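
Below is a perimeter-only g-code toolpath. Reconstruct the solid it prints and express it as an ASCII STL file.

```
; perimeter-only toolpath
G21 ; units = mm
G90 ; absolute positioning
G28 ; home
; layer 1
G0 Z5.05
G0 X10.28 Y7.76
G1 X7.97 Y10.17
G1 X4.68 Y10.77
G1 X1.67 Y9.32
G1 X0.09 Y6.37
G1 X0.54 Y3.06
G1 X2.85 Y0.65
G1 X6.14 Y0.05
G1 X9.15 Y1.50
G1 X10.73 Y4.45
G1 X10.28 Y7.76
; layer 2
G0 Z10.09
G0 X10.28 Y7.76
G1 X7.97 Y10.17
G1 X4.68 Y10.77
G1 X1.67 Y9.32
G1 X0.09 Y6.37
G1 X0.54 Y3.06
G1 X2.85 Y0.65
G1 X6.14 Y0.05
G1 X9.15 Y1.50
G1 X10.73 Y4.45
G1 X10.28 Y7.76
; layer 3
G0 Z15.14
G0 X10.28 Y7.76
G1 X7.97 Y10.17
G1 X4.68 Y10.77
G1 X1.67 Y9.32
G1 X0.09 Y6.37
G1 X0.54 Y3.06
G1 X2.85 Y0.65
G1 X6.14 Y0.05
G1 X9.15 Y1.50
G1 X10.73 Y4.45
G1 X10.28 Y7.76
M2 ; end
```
solid part
  facet normal 0.0000 0.0000 -1.0000
    outer loop
      vertex 4.68 10.77 0.00
      vertex 7.97 10.17 0.00
      vertex 10.28 7.76 0.00
    endloop
  endfacet
  facet normal 0.0000 0.0000 -1.0000
    outer loop
      vertex 1.67 9.32 0.00
      vertex 4.68 10.77 0.00
      vertex 10.28 7.76 0.00
    endloop
  endfacet
  facet normal 0.0000 0.0000 -1.0000
    outer loop
      vertex 0.09 6.37 0.00
      vertex 1.67 9.32 0.00
      vertex 10.28 7.76 0.00
    endloop
  endfacet
  facet normal 0.0000 0.0000 -1.0000
    outer loop
      vertex 0.54 3.06 0.00
      vertex 0.09 6.37 0.00
      vertex 10.28 7.76 0.00
    endloop
  endfacet
  facet normal 0.0000 0.0000 -1.0000
    outer loop
      vertex 2.85 0.65 0.00
      vertex 0.54 3.06 0.00
      vertex 10.28 7.76 0.00
    endloop
  endfacet
  facet normal 0.0000 0.0000 -1.0000
    outer loop
      vertex 6.14 0.05 0.00
      vertex 2.85 0.65 0.00
      vertex 10.28 7.76 0.00
    endloop
  endfacet
  facet normal 0.0000 0.0000 -1.0000
    outer loop
      vertex 9.15 1.50 0.00
      vertex 6.14 0.05 0.00
      vertex 10.28 7.76 0.00
    endloop
  endfacet
  facet normal 0.0000 0.0000 -1.0000
    outer loop
      vertex 10.73 4.45 0.00
      vertex 9.15 1.50 0.00
      vertex 10.28 7.76 0.00
    endloop
  endfacet
  facet normal 0.0000 0.0000 1.0000
    outer loop
      vertex 10.28 7.76 15.14
      vertex 7.97 10.17 15.14
      vertex 4.68 10.77 15.14
    endloop
  endfacet
  facet normal 0.0000 0.0000 1.0000
    outer loop
      vertex 10.28 7.76 15.14
      vertex 4.68 10.77 15.14
      vertex 1.67 9.32 15.14
    endloop
  endfacet
  facet normal 0.0000 0.0000 1.0000
    outer loop
      vertex 10.28 7.76 15.14
      vertex 1.67 9.32 15.14
      vertex 0.09 6.37 15.14
    endloop
  endfacet
  facet normal 0.0000 0.0000 1.0000
    outer loop
      vertex 10.28 7.76 15.14
      vertex 0.09 6.37 15.14
      vertex 0.54 3.06 15.14
    endloop
  endfacet
  facet normal 0.0000 0.0000 1.0000
    outer loop
      vertex 10.28 7.76 15.14
      vertex 0.54 3.06 15.14
      vertex 2.85 0.65 15.14
    endloop
  endfacet
  facet normal 0.0000 0.0000 1.0000
    outer loop
      vertex 10.28 7.76 15.14
      vertex 2.85 0.65 15.14
      vertex 6.14 0.05 15.14
    endloop
  endfacet
  facet normal 0.0000 0.0000 1.0000
    outer loop
      vertex 10.28 7.76 15.14
      vertex 6.14 0.05 15.14
      vertex 9.15 1.50 15.14
    endloop
  endfacet
  facet normal 0.0000 0.0000 1.0000
    outer loop
      vertex 10.28 7.76 15.14
      vertex 9.15 1.50 15.14
      vertex 10.73 4.45 15.14
    endloop
  endfacet
  facet normal 0.7219 0.6920 0.0000
    outer loop
      vertex 10.28 7.76 0.00
      vertex 7.97 10.17 0.00
      vertex 7.97 10.17 15.14
    endloop
  endfacet
  facet normal 0.7219 0.6920 0.0000
    outer loop
      vertex 10.28 7.76 0.00
      vertex 7.97 10.17 15.14
      vertex 10.28 7.76 15.14
    endloop
  endfacet
  facet normal 0.1794 0.9838 0.0000
    outer loop
      vertex 7.97 10.17 0.00
      vertex 4.68 10.77 0.00
      vertex 4.68 10.77 15.14
    endloop
  endfacet
  facet normal 0.1794 0.9838 0.0000
    outer loop
      vertex 7.97 10.17 0.00
      vertex 4.68 10.77 15.14
      vertex 7.97 10.17 15.14
    endloop
  endfacet
  facet normal -0.4340 0.9009 0.0000
    outer loop
      vertex 4.68 10.77 0.00
      vertex 1.67 9.32 0.00
      vertex 1.67 9.32 15.14
    endloop
  endfacet
  facet normal -0.4340 0.9009 0.0000
    outer loop
      vertex 4.68 10.77 0.00
      vertex 1.67 9.32 15.14
      vertex 4.68 10.77 15.14
    endloop
  endfacet
  facet normal -0.8815 0.4721 0.0000
    outer loop
      vertex 1.67 9.32 0.00
      vertex 0.09 6.37 0.00
      vertex 0.09 6.37 15.14
    endloop
  endfacet
  facet normal -0.8815 0.4721 0.0000
    outer loop
      vertex 1.67 9.32 0.00
      vertex 0.09 6.37 15.14
      vertex 1.67 9.32 15.14
    endloop
  endfacet
  facet normal -0.9909 -0.1347 0.0000
    outer loop
      vertex 0.09 6.37 0.00
      vertex 0.54 3.06 0.00
      vertex 0.54 3.06 15.14
    endloop
  endfacet
  facet normal -0.9909 -0.1347 0.0000
    outer loop
      vertex 0.09 6.37 0.00
      vertex 0.54 3.06 15.14
      vertex 0.09 6.37 15.14
    endloop
  endfacet
  facet normal -0.7219 -0.6920 0.0000
    outer loop
      vertex 0.54 3.06 0.00
      vertex 2.85 0.65 0.00
      vertex 2.85 0.65 15.14
    endloop
  endfacet
  facet normal -0.7219 -0.6920 0.0000
    outer loop
      vertex 0.54 3.06 0.00
      vertex 2.85 0.65 15.14
      vertex 0.54 3.06 15.14
    endloop
  endfacet
  facet normal -0.1794 -0.9838 0.0000
    outer loop
      vertex 2.85 0.65 0.00
      vertex 6.14 0.05 0.00
      vertex 6.14 0.05 15.14
    endloop
  endfacet
  facet normal -0.1794 -0.9838 0.0000
    outer loop
      vertex 2.85 0.65 0.00
      vertex 6.14 0.05 15.14
      vertex 2.85 0.65 15.14
    endloop
  endfacet
  facet normal 0.4340 -0.9009 0.0000
    outer loop
      vertex 6.14 0.05 0.00
      vertex 9.15 1.50 0.00
      vertex 9.15 1.50 15.14
    endloop
  endfacet
  facet normal 0.4340 -0.9009 0.0000
    outer loop
      vertex 6.14 0.05 0.00
      vertex 9.15 1.50 15.14
      vertex 6.14 0.05 15.14
    endloop
  endfacet
  facet normal 0.8815 -0.4721 0.0000
    outer loop
      vertex 9.15 1.50 0.00
      vertex 10.73 4.45 0.00
      vertex 10.73 4.45 15.14
    endloop
  endfacet
  facet normal 0.8815 -0.4721 0.0000
    outer loop
      vertex 9.15 1.50 0.00
      vertex 10.73 4.45 15.14
      vertex 9.15 1.50 15.14
    endloop
  endfacet
  facet normal 0.9909 0.1347 0.0000
    outer loop
      vertex 10.73 4.45 0.00
      vertex 10.28 7.76 0.00
      vertex 10.28 7.76 15.14
    endloop
  endfacet
  facet normal 0.9909 0.1347 0.0000
    outer loop
      vertex 10.73 4.45 0.00
      vertex 10.28 7.76 15.14
      vertex 10.73 4.45 15.14
    endloop
  endfacet
endsolid part

The G0 Z moves step by Δz≈5.05 mm. Every layer's G1 loop is the same polygon, so the solid is a straight extrusion of it from z=0 to z≈15.1. Closing with flat bottom and top caps and triangulating gives 36 facets — a regular 10-sided prism (a cylinder approximated with 10 flat sides), circumscribed radius ≈ 5.41 mm, height ≈ 15.1 mm.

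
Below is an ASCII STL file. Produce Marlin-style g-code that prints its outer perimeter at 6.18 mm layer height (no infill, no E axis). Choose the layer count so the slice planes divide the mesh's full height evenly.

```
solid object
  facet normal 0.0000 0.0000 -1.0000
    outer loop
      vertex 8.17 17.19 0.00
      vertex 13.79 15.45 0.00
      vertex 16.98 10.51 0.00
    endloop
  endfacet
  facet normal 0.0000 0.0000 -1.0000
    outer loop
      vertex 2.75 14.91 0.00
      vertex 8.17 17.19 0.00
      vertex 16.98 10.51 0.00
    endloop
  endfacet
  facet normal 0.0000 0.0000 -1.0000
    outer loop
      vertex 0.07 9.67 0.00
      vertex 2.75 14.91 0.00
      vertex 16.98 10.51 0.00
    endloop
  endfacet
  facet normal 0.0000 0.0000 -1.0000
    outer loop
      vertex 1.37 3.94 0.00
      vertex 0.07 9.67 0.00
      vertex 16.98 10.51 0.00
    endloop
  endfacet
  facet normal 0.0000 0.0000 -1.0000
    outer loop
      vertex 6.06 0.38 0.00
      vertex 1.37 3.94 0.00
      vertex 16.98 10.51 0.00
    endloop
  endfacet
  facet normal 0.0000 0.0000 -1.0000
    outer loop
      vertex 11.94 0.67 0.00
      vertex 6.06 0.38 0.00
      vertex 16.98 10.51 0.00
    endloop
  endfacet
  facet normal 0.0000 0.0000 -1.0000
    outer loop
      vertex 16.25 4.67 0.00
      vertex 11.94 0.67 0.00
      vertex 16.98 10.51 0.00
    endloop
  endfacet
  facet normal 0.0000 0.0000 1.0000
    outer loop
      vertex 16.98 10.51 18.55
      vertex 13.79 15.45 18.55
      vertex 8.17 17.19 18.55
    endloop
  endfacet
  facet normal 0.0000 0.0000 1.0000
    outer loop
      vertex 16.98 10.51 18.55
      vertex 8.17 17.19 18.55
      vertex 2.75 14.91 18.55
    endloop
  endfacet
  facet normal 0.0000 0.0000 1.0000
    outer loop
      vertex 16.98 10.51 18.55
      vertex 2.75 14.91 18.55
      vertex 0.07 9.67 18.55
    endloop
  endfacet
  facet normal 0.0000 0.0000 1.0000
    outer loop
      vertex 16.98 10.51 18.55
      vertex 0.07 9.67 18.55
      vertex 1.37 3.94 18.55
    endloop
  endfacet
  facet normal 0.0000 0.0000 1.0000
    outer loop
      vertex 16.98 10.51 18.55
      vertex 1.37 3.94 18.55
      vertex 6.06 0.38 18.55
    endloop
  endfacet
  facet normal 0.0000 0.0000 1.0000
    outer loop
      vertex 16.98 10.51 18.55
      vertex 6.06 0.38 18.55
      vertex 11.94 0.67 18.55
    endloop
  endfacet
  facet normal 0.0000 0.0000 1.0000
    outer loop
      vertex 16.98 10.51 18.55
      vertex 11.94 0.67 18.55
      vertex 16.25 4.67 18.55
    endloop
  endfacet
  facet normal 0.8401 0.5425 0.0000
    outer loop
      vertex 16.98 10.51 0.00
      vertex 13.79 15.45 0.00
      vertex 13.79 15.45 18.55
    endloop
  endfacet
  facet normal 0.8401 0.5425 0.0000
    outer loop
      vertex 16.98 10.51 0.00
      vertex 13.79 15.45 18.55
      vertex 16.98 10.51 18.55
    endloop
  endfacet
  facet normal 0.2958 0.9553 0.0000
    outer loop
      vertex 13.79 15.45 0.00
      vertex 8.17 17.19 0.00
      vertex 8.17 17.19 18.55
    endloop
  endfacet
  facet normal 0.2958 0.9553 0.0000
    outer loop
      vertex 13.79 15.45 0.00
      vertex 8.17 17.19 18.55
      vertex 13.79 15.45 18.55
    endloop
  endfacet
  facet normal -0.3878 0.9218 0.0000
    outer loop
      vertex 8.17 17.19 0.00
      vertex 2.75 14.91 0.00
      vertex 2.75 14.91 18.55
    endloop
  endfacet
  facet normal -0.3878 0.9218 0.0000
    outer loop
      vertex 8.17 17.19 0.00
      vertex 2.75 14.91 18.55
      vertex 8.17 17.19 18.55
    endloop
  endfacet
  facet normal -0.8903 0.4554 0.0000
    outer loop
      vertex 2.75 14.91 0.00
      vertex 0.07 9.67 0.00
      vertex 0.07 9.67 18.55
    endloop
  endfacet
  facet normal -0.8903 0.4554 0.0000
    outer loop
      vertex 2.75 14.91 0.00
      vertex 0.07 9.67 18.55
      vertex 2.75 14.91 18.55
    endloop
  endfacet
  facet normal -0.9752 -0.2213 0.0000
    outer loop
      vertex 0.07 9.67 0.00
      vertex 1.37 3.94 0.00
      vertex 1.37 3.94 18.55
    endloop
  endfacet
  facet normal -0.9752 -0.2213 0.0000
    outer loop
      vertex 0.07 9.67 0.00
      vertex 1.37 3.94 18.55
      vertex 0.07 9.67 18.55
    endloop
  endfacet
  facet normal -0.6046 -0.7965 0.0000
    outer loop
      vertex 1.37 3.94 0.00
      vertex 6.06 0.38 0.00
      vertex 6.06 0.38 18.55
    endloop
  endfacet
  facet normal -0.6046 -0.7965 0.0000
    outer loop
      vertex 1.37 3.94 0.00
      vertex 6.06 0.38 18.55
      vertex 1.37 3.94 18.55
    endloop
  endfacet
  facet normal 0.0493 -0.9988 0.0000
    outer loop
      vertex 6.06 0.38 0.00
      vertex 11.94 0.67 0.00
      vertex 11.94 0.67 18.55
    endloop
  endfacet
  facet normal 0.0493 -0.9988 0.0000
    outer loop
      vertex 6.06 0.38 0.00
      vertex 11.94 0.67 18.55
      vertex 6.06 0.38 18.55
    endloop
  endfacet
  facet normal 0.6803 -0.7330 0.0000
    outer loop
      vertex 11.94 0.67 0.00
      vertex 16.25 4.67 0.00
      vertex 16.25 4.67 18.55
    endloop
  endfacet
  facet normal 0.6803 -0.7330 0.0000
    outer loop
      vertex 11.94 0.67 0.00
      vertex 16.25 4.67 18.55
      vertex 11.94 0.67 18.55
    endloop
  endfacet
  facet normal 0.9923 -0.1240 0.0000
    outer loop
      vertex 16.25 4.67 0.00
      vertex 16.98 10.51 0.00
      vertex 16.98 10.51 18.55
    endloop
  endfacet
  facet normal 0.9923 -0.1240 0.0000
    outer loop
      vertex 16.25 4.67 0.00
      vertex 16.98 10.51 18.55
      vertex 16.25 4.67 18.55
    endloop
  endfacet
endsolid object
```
; perimeter-only toolpath
G21 ; units = mm
G90 ; absolute positioning
G28 ; home
; layer 1
G0 Z6.18
G0 X16.98 Y10.51
G1 X13.79 Y15.45
G1 X8.17 Y17.19
G1 X2.75 Y14.91
G1 X0.07 Y9.67
G1 X1.37 Y3.94
G1 X6.06 Y0.38
G1 X11.94 Y0.67
G1 X16.25 Y4.67
G1 X16.98 Y10.51
; layer 2
G0 Z12.37
G0 X16.98 Y10.51
G1 X13.79 Y15.45
G1 X8.17 Y17.19
G1 X2.75 Y14.91
G1 X0.07 Y9.67
G1 X1.37 Y3.94
G1 X6.06 Y0.38
G1 X11.94 Y0.67
G1 X16.25 Y4.67
G1 X16.98 Y10.51
; layer 3
G0 Z18.55
G0 X16.98 Y10.51
G1 X13.79 Y15.45
G1 X8.17 Y17.19
G1 X2.75 Y14.91
G1 X0.07 Y9.67
G1 X1.37 Y3.94
G1 X6.06 Y0.38
G1 X11.94 Y0.67
G1 X16.25 Y4.67
G1 X16.98 Y10.51
M2 ; end

The solid is a regular 9-sided prism (a cylinder approximated with 9 flat sides), circumscribed radius ≈ 8.6 mm, height ≈ 18.6 mm. Slicing at Δz = 6.18 mm — 3 equal slices spanning the solid's height, so layer i sits at z = i·h/3 — gives 3 non-empty perimeters. Each is a 9-segment closed polygon; G0 lifts to the layer z and rapids to the start vertex, then G1 traces the edges.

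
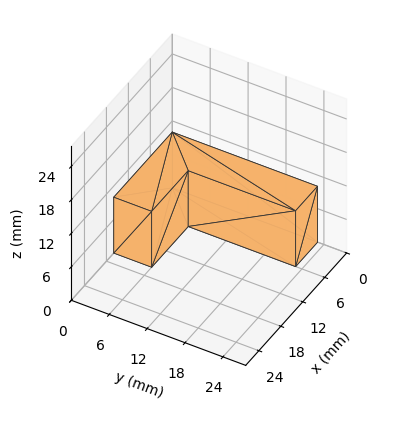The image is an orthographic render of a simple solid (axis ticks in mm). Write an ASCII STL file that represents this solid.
Reading the render: the shape is an L-shaped prism: outer 16 × 23 mm, arm thicknesses ≈ 6 mm (horizontal) and 6 mm (vertical), extruded 10 mm in z (dimensions read to the nearest mm from the axis ticks). For the STL, each face is triangulated and given an outward normal.

solid part
  facet normal 0.0000 0.0000 -1.0000
    outer loop
      vertex 16.00 6.00 0.00
      vertex 16.00 0.00 0.00
      vertex 0.00 0.00 0.00
    endloop
  endfacet
  facet normal 0.0000 0.0000 -1.0000
    outer loop
      vertex 6.00 6.00 0.00
      vertex 16.00 6.00 0.00
      vertex 0.00 0.00 0.00
    endloop
  endfacet
  facet normal 0.0000 0.0000 -1.0000
    outer loop
      vertex 6.00 23.00 0.00
      vertex 6.00 6.00 0.00
      vertex 0.00 0.00 0.00
    endloop
  endfacet
  facet normal 0.0000 0.0000 -1.0000
    outer loop
      vertex 0.00 23.00 0.00
      vertex 6.00 23.00 0.00
      vertex 0.00 0.00 0.00
    endloop
  endfacet
  facet normal 0.0000 0.0000 1.0000
    outer loop
      vertex 0.00 0.00 10.00
      vertex 16.00 0.00 10.00
      vertex 16.00 6.00 10.00
    endloop
  endfacet
  facet normal 0.0000 0.0000 1.0000
    outer loop
      vertex 0.00 0.00 10.00
      vertex 16.00 6.00 10.00
      vertex 6.00 6.00 10.00
    endloop
  endfacet
  facet normal 0.0000 0.0000 1.0000
    outer loop
      vertex 0.00 0.00 10.00
      vertex 6.00 6.00 10.00
      vertex 6.00 23.00 10.00
    endloop
  endfacet
  facet normal 0.0000 0.0000 1.0000
    outer loop
      vertex 0.00 0.00 10.00
      vertex 6.00 23.00 10.00
      vertex 0.00 23.00 10.00
    endloop
  endfacet
  facet normal 0.0000 -1.0000 0.0000
    outer loop
      vertex 0.00 0.00 0.00
      vertex 16.00 0.00 0.00
      vertex 16.00 0.00 10.00
    endloop
  endfacet
  facet normal 0.0000 -1.0000 0.0000
    outer loop
      vertex 0.00 0.00 0.00
      vertex 16.00 0.00 10.00
      vertex 0.00 0.00 10.00
    endloop
  endfacet
  facet normal 1.0000 0.0000 0.0000
    outer loop
      vertex 16.00 0.00 0.00
      vertex 16.00 6.00 0.00
      vertex 16.00 6.00 10.00
    endloop
  endfacet
  facet normal 1.0000 0.0000 0.0000
    outer loop
      vertex 16.00 0.00 0.00
      vertex 16.00 6.00 10.00
      vertex 16.00 0.00 10.00
    endloop
  endfacet
  facet normal 0.0000 1.0000 0.0000
    outer loop
      vertex 16.00 6.00 0.00
      vertex 6.00 6.00 0.00
      vertex 6.00 6.00 10.00
    endloop
  endfacet
  facet normal 0.0000 1.0000 0.0000
    outer loop
      vertex 16.00 6.00 0.00
      vertex 6.00 6.00 10.00
      vertex 16.00 6.00 10.00
    endloop
  endfacet
  facet normal 1.0000 0.0000 0.0000
    outer loop
      vertex 6.00 6.00 0.00
      vertex 6.00 23.00 0.00
      vertex 6.00 23.00 10.00
    endloop
  endfacet
  facet normal 1.0000 0.0000 0.0000
    outer loop
      vertex 6.00 6.00 0.00
      vertex 6.00 23.00 10.00
      vertex 6.00 6.00 10.00
    endloop
  endfacet
  facet normal 0.0000 1.0000 0.0000
    outer loop
      vertex 6.00 23.00 0.00
      vertex 0.00 23.00 0.00
      vertex 0.00 23.00 10.00
    endloop
  endfacet
  facet normal 0.0000 1.0000 0.0000
    outer loop
      vertex 6.00 23.00 0.00
      vertex 0.00 23.00 10.00
      vertex 6.00 23.00 10.00
    endloop
  endfacet
  facet normal -1.0000 0.0000 0.0000
    outer loop
      vertex 0.00 23.00 0.00
      vertex 0.00 0.00 0.00
      vertex 0.00 0.00 10.00
    endloop
  endfacet
  facet normal -1.0000 0.0000 0.0000
    outer loop
      vertex 0.00 23.00 0.00
      vertex 0.00 0.00 10.00
      vertex 0.00 23.00 10.00
    endloop
  endfacet
endsolid part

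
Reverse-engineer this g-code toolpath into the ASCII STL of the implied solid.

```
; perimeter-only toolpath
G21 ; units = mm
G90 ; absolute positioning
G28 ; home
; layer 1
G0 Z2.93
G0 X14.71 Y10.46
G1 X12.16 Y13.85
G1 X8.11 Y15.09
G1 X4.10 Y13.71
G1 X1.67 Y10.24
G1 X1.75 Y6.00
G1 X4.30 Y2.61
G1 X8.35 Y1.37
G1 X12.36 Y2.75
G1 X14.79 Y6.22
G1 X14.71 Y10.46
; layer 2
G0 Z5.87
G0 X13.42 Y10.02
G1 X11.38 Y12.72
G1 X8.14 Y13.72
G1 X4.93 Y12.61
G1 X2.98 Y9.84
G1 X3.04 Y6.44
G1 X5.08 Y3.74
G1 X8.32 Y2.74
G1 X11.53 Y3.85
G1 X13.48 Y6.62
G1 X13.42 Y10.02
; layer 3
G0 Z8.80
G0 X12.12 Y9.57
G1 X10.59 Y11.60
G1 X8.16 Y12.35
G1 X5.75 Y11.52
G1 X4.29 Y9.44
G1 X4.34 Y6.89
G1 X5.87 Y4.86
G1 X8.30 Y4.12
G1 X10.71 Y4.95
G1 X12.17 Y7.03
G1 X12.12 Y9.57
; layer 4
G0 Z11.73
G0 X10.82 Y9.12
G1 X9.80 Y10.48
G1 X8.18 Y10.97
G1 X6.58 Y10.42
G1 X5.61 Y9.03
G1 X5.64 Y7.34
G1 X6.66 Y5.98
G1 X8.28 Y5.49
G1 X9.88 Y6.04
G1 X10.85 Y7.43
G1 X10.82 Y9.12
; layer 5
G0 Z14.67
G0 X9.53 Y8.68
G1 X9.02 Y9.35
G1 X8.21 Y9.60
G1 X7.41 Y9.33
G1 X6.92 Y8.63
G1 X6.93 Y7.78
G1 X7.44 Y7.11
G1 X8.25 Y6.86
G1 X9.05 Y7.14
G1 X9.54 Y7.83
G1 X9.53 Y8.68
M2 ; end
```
solid part
  facet normal 0.0000 0.0000 -1.0000
    outer loop
      vertex 8.09 16.46 0.00
      vertex 12.95 14.97 0.00
      vertex 16.01 10.91 0.00
    endloop
  endfacet
  facet normal 0.0000 0.0000 -1.0000
    outer loop
      vertex 3.28 14.80 0.00
      vertex 8.09 16.46 0.00
      vertex 16.01 10.91 0.00
    endloop
  endfacet
  facet normal 0.0000 0.0000 -1.0000
    outer loop
      vertex 0.36 10.64 0.00
      vertex 3.28 14.80 0.00
      vertex 16.01 10.91 0.00
    endloop
  endfacet
  facet normal 0.0000 0.0000 -1.0000
    outer loop
      vertex 0.45 5.55 0.00
      vertex 0.36 10.64 0.00
      vertex 16.01 10.91 0.00
    endloop
  endfacet
  facet normal 0.0000 0.0000 -1.0000
    outer loop
      vertex 3.51 1.49 0.00
      vertex 0.45 5.55 0.00
      vertex 16.01 10.91 0.00
    endloop
  endfacet
  facet normal 0.0000 0.0000 -1.0000
    outer loop
      vertex 8.37 0.00 0.00
      vertex 3.51 1.49 0.00
      vertex 16.01 10.91 0.00
    endloop
  endfacet
  facet normal 0.0000 0.0000 -1.0000
    outer loop
      vertex 13.18 1.66 0.00
      vertex 8.37 0.00 0.00
      vertex 16.01 10.91 0.00
    endloop
  endfacet
  facet normal 0.0000 0.0000 -1.0000
    outer loop
      vertex 16.10 5.82 0.00
      vertex 13.18 1.66 0.00
      vertex 16.01 10.91 0.00
    endloop
  endfacet
  facet normal 0.7297 0.5500 0.4063
    outer loop
      vertex 16.01 10.91 0.00
      vertex 12.95 14.97 0.00
      vertex 8.23 8.23 17.60
    endloop
  endfacet
  facet normal 0.2678 0.8736 0.4064
    outer loop
      vertex 12.95 14.97 0.00
      vertex 8.09 16.46 0.00
      vertex 8.23 8.23 17.60
    endloop
  endfacet
  facet normal -0.2981 0.8638 0.4063
    outer loop
      vertex 8.09 16.46 0.00
      vertex 3.28 14.80 0.00
      vertex 8.23 8.23 17.60
    endloop
  endfacet
  facet normal -0.7479 0.5250 0.4063
    outer loop
      vertex 3.28 14.80 0.00
      vertex 0.36 10.64 0.00
      vertex 8.23 8.23 17.60
    endloop
  endfacet
  facet normal -0.9136 -0.0162 0.4063
    outer loop
      vertex 0.36 10.64 0.00
      vertex 0.45 5.55 0.00
      vertex 8.23 8.23 17.60
    endloop
  endfacet
  facet normal -0.7297 -0.5500 0.4063
    outer loop
      vertex 0.45 5.55 0.00
      vertex 3.51 1.49 0.00
      vertex 8.23 8.23 17.60
    endloop
  endfacet
  facet normal -0.2678 -0.8736 0.4064
    outer loop
      vertex 3.51 1.49 0.00
      vertex 8.37 0.00 0.00
      vertex 8.23 8.23 17.60
    endloop
  endfacet
  facet normal 0.2981 -0.8638 0.4063
    outer loop
      vertex 8.37 0.00 0.00
      vertex 13.18 1.66 0.00
      vertex 8.23 8.23 17.60
    endloop
  endfacet
  facet normal 0.7479 -0.5250 0.4063
    outer loop
      vertex 13.18 1.66 0.00
      vertex 16.10 5.82 0.00
      vertex 8.23 8.23 17.60
    endloop
  endfacet
  facet normal 0.9136 0.0162 0.4063
    outer loop
      vertex 16.10 5.82 0.00
      vertex 16.01 10.91 0.00
      vertex 8.23 8.23 17.60
    endloop
  endfacet
endsolid part

The G0 Z moves step by Δz≈2.93 mm. The G1 loops shrink linearly with z, so the solid tapers from its base footprint up to z≈17.6. Closing with a flat bottom cap and the tapered top and triangulating gives 18 facets — a regular 10-sided pyramid, base circumscribed radius ≈ 8.23 mm, apex at z ≈ 17.6 mm.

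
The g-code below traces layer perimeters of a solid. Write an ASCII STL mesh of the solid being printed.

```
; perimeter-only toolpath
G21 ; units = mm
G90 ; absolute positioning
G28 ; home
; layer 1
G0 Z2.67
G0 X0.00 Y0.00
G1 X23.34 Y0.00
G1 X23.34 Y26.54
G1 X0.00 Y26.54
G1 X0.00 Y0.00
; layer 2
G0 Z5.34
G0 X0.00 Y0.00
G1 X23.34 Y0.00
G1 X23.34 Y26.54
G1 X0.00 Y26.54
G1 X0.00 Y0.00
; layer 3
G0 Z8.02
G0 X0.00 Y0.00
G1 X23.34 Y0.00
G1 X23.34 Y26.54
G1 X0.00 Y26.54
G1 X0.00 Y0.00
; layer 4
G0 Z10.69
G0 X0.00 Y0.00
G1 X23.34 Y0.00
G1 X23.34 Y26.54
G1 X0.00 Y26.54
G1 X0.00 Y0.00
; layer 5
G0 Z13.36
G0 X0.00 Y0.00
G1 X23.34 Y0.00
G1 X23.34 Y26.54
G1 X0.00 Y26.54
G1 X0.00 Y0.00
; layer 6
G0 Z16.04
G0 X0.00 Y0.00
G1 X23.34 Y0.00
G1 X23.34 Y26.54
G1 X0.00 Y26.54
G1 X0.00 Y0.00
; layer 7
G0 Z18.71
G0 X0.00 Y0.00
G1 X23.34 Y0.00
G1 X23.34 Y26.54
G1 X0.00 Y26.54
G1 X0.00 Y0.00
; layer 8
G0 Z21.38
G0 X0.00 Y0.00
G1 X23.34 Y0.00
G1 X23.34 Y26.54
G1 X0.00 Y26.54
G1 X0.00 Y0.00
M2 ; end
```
solid part
  facet normal 0.0000 0.0000 -1.0000
    outer loop
      vertex 23.34 26.54 0.00
      vertex 23.34 0.00 0.00
      vertex 0.00 0.00 0.00
    endloop
  endfacet
  facet normal 0.0000 0.0000 -1.0000
    outer loop
      vertex 0.00 26.54 0.00
      vertex 23.34 26.54 0.00
      vertex 0.00 0.00 0.00
    endloop
  endfacet
  facet normal 0.0000 0.0000 1.0000
    outer loop
      vertex 0.00 0.00 21.38
      vertex 23.34 0.00 21.38
      vertex 23.34 26.54 21.38
    endloop
  endfacet
  facet normal 0.0000 0.0000 1.0000
    outer loop
      vertex 0.00 0.00 21.38
      vertex 23.34 26.54 21.38
      vertex 0.00 26.54 21.38
    endloop
  endfacet
  facet normal 0.0000 -1.0000 0.0000
    outer loop
      vertex 0.00 0.00 0.00
      vertex 23.34 0.00 0.00
      vertex 23.34 0.00 21.38
    endloop
  endfacet
  facet normal 0.0000 -1.0000 0.0000
    outer loop
      vertex 0.00 0.00 0.00
      vertex 23.34 0.00 21.38
      vertex 0.00 0.00 21.38
    endloop
  endfacet
  facet normal 0.0000 1.0000 0.0000
    outer loop
      vertex 23.34 26.54 21.38
      vertex 23.34 26.54 0.00
      vertex 0.00 26.54 0.00
    endloop
  endfacet
  facet normal 0.0000 1.0000 0.0000
    outer loop
      vertex 0.00 26.54 21.38
      vertex 23.34 26.54 21.38
      vertex 0.00 26.54 0.00
    endloop
  endfacet
  facet normal -1.0000 0.0000 0.0000
    outer loop
      vertex 0.00 26.54 21.38
      vertex 0.00 26.54 0.00
      vertex 0.00 0.00 0.00
    endloop
  endfacet
  facet normal -1.0000 0.0000 0.0000
    outer loop
      vertex 0.00 0.00 21.38
      vertex 0.00 26.54 21.38
      vertex 0.00 0.00 0.00
    endloop
  endfacet
  facet normal 1.0000 0.0000 0.0000
    outer loop
      vertex 23.34 0.00 0.00
      vertex 23.34 26.54 0.00
      vertex 23.34 26.54 21.38
    endloop
  endfacet
  facet normal 1.0000 0.0000 0.0000
    outer loop
      vertex 23.34 0.00 0.00
      vertex 23.34 26.54 21.38
      vertex 23.34 0.00 21.38
    endloop
  endfacet
endsolid part

The G0 Z moves step by Δz≈2.67 mm. Every layer's G1 loop is the same polygon, so the solid is a straight extrusion of it from z=0 to z≈21.4. Closing with flat bottom and top caps and triangulating gives 12 facets — a rectangular box, roughly 23.3 × 26.5 mm footprint and 21.4 mm tall.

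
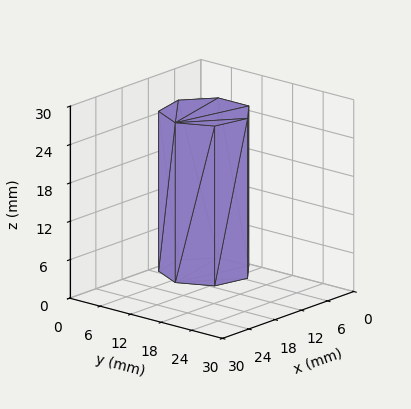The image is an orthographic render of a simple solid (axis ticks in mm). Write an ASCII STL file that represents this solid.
Reading the render: the shape is a regular 7-sided prism (a cylinder approximated with 7 flat sides), circumscribed radius ≈ 7 mm, height ≈ 25 mm (dimensions read to the nearest mm from the axis ticks). For the STL, each face is triangulated and given an outward normal.

solid part
  facet normal 0.0000 0.0000 -1.0000
    outer loop
      vertex 5.4 13.8 0.0
      vertex 11.4 12.5 0.0
      vertex 14.0 7.0 0.0
    endloop
  endfacet
  facet normal 0.0000 0.0000 -1.0000
    outer loop
      vertex 0.7 10.0 0.0
      vertex 5.4 13.8 0.0
      vertex 14.0 7.0 0.0
    endloop
  endfacet
  facet normal 0.0000 0.0000 -1.0000
    outer loop
      vertex 0.7 4.0 0.0
      vertex 0.7 10.0 0.0
      vertex 14.0 7.0 0.0
    endloop
  endfacet
  facet normal 0.0000 0.0000 -1.0000
    outer loop
      vertex 5.4 0.2 0.0
      vertex 0.7 4.0 0.0
      vertex 14.0 7.0 0.0
    endloop
  endfacet
  facet normal 0.0000 0.0000 -1.0000
    outer loop
      vertex 11.4 1.5 0.0
      vertex 5.4 0.2 0.0
      vertex 14.0 7.0 0.0
    endloop
  endfacet
  facet normal 0.0000 0.0000 1.0000
    outer loop
      vertex 14.0 7.0 25.0
      vertex 11.4 12.5 25.0
      vertex 5.4 13.8 25.0
    endloop
  endfacet
  facet normal 0.0000 0.0000 1.0000
    outer loop
      vertex 14.0 7.0 25.0
      vertex 5.4 13.8 25.0
      vertex 0.7 10.0 25.0
    endloop
  endfacet
  facet normal 0.0000 0.0000 1.0000
    outer loop
      vertex 14.0 7.0 25.0
      vertex 0.7 10.0 25.0
      vertex 0.7 4.0 25.0
    endloop
  endfacet
  facet normal 0.0000 0.0000 1.0000
    outer loop
      vertex 14.0 7.0 25.0
      vertex 0.7 4.0 25.0
      vertex 5.4 0.2 25.0
    endloop
  endfacet
  facet normal 0.0000 0.0000 1.0000
    outer loop
      vertex 14.0 7.0 25.0
      vertex 5.4 0.2 25.0
      vertex 11.4 1.5 25.0
    endloop
  endfacet
  facet normal 0.9041 0.4274 0.0000
    outer loop
      vertex 14.0 7.0 0.0
      vertex 11.4 12.5 0.0
      vertex 11.4 12.5 25.0
    endloop
  endfacet
  facet normal 0.9041 0.4274 0.0000
    outer loop
      vertex 14.0 7.0 0.0
      vertex 11.4 12.5 25.0
      vertex 14.0 7.0 25.0
    endloop
  endfacet
  facet normal 0.2118 0.9773 0.0000
    outer loop
      vertex 11.4 12.5 0.0
      vertex 5.4 13.8 0.0
      vertex 5.4 13.8 25.0
    endloop
  endfacet
  facet normal 0.2118 0.9773 0.0000
    outer loop
      vertex 11.4 12.5 0.0
      vertex 5.4 13.8 25.0
      vertex 11.4 12.5 25.0
    endloop
  endfacet
  facet normal -0.6287 0.7776 0.0000
    outer loop
      vertex 5.4 13.8 0.0
      vertex 0.7 10.0 0.0
      vertex 0.7 10.0 25.0
    endloop
  endfacet
  facet normal -0.6287 0.7776 0.0000
    outer loop
      vertex 5.4 13.8 0.0
      vertex 0.7 10.0 25.0
      vertex 5.4 13.8 25.0
    endloop
  endfacet
  facet normal -1.0000 0.0000 0.0000
    outer loop
      vertex 0.7 10.0 0.0
      vertex 0.7 4.0 0.0
      vertex 0.7 4.0 25.0
    endloop
  endfacet
  facet normal -1.0000 0.0000 0.0000
    outer loop
      vertex 0.7 10.0 0.0
      vertex 0.7 4.0 25.0
      vertex 0.7 10.0 25.0
    endloop
  endfacet
  facet normal -0.6287 -0.7776 0.0000
    outer loop
      vertex 0.7 4.0 0.0
      vertex 5.4 0.2 0.0
      vertex 5.4 0.2 25.0
    endloop
  endfacet
  facet normal -0.6287 -0.7776 0.0000
    outer loop
      vertex 0.7 4.0 0.0
      vertex 5.4 0.2 25.0
      vertex 0.7 4.0 25.0
    endloop
  endfacet
  facet normal 0.2118 -0.9773 0.0000
    outer loop
      vertex 5.4 0.2 0.0
      vertex 11.4 1.5 0.0
      vertex 11.4 1.5 25.0
    endloop
  endfacet
  facet normal 0.2118 -0.9773 0.0000
    outer loop
      vertex 5.4 0.2 0.0
      vertex 11.4 1.5 25.0
      vertex 5.4 0.2 25.0
    endloop
  endfacet
  facet normal 0.9041 -0.4274 0.0000
    outer loop
      vertex 11.4 1.5 0.0
      vertex 14.0 7.0 0.0
      vertex 14.0 7.0 25.0
    endloop
  endfacet
  facet normal 0.9041 -0.4274 0.0000
    outer loop
      vertex 11.4 1.5 0.0
      vertex 14.0 7.0 25.0
      vertex 11.4 1.5 25.0
    endloop
  endfacet
endsolid part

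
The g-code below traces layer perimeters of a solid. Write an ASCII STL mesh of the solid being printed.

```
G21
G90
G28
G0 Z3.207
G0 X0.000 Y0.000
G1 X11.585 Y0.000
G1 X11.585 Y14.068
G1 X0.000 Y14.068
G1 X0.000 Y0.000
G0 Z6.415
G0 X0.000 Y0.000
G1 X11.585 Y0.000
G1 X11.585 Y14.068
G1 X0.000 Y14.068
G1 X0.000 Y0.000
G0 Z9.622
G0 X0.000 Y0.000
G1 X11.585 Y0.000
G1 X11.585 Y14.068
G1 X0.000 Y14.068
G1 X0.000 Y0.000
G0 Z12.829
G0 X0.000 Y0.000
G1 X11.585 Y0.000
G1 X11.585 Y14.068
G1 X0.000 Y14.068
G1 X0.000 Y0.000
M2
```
solid part
  facet normal 0.0000 0.0000 -1.0000
    outer loop
      vertex 11.585 14.068 0.000
      vertex 11.585 0.000 0.000
      vertex 0.000 0.000 0.000
    endloop
  endfacet
  facet normal 0.0000 0.0000 -1.0000
    outer loop
      vertex 0.000 14.068 0.000
      vertex 11.585 14.068 0.000
      vertex 0.000 0.000 0.000
    endloop
  endfacet
  facet normal 0.0000 0.0000 1.0000
    outer loop
      vertex 0.000 0.000 12.829
      vertex 11.585 0.000 12.829
      vertex 11.585 14.068 12.829
    endloop
  endfacet
  facet normal 0.0000 0.0000 1.0000
    outer loop
      vertex 0.000 0.000 12.829
      vertex 11.585 14.068 12.829
      vertex 0.000 14.068 12.829
    endloop
  endfacet
  facet normal 0.0000 -1.0000 0.0000
    outer loop
      vertex 0.000 0.000 0.000
      vertex 11.585 0.000 0.000
      vertex 11.585 0.000 12.829
    endloop
  endfacet
  facet normal 0.0000 -1.0000 0.0000
    outer loop
      vertex 0.000 0.000 0.000
      vertex 11.585 0.000 12.829
      vertex 0.000 0.000 12.829
    endloop
  endfacet
  facet normal 0.0000 1.0000 0.0000
    outer loop
      vertex 11.585 14.068 12.829
      vertex 11.585 14.068 0.000
      vertex 0.000 14.068 0.000
    endloop
  endfacet
  facet normal 0.0000 1.0000 0.0000
    outer loop
      vertex 0.000 14.068 12.829
      vertex 11.585 14.068 12.829
      vertex 0.000 14.068 0.000
    endloop
  endfacet
  facet normal -1.0000 0.0000 0.0000
    outer loop
      vertex 0.000 14.068 12.829
      vertex 0.000 14.068 0.000
      vertex 0.000 0.000 0.000
    endloop
  endfacet
  facet normal -1.0000 0.0000 0.0000
    outer loop
      vertex 0.000 0.000 12.829
      vertex 0.000 14.068 12.829
      vertex 0.000 0.000 0.000
    endloop
  endfacet
  facet normal 1.0000 0.0000 0.0000
    outer loop
      vertex 11.585 0.000 0.000
      vertex 11.585 14.068 0.000
      vertex 11.585 14.068 12.829
    endloop
  endfacet
  facet normal 1.0000 0.0000 0.0000
    outer loop
      vertex 11.585 0.000 0.000
      vertex 11.585 14.068 12.829
      vertex 11.585 0.000 12.829
    endloop
  endfacet
endsolid part

The G0 Z moves step by Δz≈3.207 mm. Every layer's G1 loop is the same polygon, so the solid is a straight extrusion of it from z=0 to z≈12.8. Closing with flat bottom and top caps and triangulating gives 12 facets — a rectangular box, roughly 11.6 × 14.1 mm footprint and 12.8 mm tall.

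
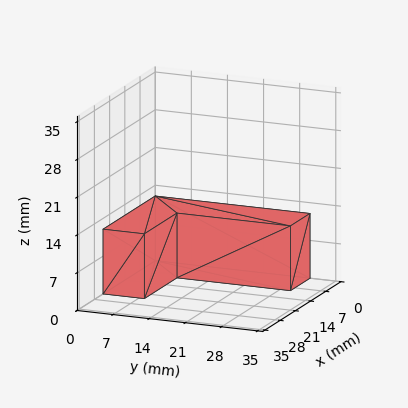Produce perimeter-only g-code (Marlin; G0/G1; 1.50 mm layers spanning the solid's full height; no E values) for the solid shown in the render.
Reading the render: the shape is an L-shaped prism: outer 24 × 30 mm, arm thicknesses ≈ 8 mm (horizontal) and 9 mm (vertical), extruded 12 mm in z (dimensions read to the nearest mm from the axis ticks). For the g-code, the solid's height is divided into equal slices at the stated Δz and each level perimeter traced with G1 moves after a G0 lift.

; perimeter-only toolpath
G21 ; units = mm
G90 ; absolute positioning
G28 ; home
; layer 1
G0 Z1.50
G0 X0.00 Y0.00
G1 X24.00 Y0.00
G1 X24.00 Y8.00
G1 X9.00 Y8.00
G1 X9.00 Y30.00
G1 X0.00 Y30.00
G1 X0.00 Y0.00
; layer 2
G0 Z3.00
G0 X0.00 Y0.00
G1 X24.00 Y0.00
G1 X24.00 Y8.00
G1 X9.00 Y8.00
G1 X9.00 Y30.00
G1 X0.00 Y30.00
G1 X0.00 Y0.00
; layer 3
G0 Z4.50
G0 X0.00 Y0.00
G1 X24.00 Y0.00
G1 X24.00 Y8.00
G1 X9.00 Y8.00
G1 X9.00 Y30.00
G1 X0.00 Y30.00
G1 X0.00 Y0.00
; layer 4
G0 Z6.00
G0 X0.00 Y0.00
G1 X24.00 Y0.00
G1 X24.00 Y8.00
G1 X9.00 Y8.00
G1 X9.00 Y30.00
G1 X0.00 Y30.00
G1 X0.00 Y0.00
; layer 5
G0 Z7.50
G0 X0.00 Y0.00
G1 X24.00 Y0.00
G1 X24.00 Y8.00
G1 X9.00 Y8.00
G1 X9.00 Y30.00
G1 X0.00 Y30.00
G1 X0.00 Y0.00
; layer 6
G0 Z9.00
G0 X0.00 Y0.00
G1 X24.00 Y0.00
G1 X24.00 Y8.00
G1 X9.00 Y8.00
G1 X9.00 Y30.00
G1 X0.00 Y30.00
G1 X0.00 Y0.00
; layer 7
G0 Z10.50
G0 X0.00 Y0.00
G1 X24.00 Y0.00
G1 X24.00 Y8.00
G1 X9.00 Y8.00
G1 X9.00 Y30.00
G1 X0.00 Y30.00
G1 X0.00 Y0.00
; layer 8
G0 Z12.00
G0 X0.00 Y0.00
G1 X24.00 Y0.00
G1 X24.00 Y8.00
G1 X9.00 Y8.00
G1 X9.00 Y30.00
G1 X0.00 Y30.00
G1 X0.00 Y0.00
M2 ; end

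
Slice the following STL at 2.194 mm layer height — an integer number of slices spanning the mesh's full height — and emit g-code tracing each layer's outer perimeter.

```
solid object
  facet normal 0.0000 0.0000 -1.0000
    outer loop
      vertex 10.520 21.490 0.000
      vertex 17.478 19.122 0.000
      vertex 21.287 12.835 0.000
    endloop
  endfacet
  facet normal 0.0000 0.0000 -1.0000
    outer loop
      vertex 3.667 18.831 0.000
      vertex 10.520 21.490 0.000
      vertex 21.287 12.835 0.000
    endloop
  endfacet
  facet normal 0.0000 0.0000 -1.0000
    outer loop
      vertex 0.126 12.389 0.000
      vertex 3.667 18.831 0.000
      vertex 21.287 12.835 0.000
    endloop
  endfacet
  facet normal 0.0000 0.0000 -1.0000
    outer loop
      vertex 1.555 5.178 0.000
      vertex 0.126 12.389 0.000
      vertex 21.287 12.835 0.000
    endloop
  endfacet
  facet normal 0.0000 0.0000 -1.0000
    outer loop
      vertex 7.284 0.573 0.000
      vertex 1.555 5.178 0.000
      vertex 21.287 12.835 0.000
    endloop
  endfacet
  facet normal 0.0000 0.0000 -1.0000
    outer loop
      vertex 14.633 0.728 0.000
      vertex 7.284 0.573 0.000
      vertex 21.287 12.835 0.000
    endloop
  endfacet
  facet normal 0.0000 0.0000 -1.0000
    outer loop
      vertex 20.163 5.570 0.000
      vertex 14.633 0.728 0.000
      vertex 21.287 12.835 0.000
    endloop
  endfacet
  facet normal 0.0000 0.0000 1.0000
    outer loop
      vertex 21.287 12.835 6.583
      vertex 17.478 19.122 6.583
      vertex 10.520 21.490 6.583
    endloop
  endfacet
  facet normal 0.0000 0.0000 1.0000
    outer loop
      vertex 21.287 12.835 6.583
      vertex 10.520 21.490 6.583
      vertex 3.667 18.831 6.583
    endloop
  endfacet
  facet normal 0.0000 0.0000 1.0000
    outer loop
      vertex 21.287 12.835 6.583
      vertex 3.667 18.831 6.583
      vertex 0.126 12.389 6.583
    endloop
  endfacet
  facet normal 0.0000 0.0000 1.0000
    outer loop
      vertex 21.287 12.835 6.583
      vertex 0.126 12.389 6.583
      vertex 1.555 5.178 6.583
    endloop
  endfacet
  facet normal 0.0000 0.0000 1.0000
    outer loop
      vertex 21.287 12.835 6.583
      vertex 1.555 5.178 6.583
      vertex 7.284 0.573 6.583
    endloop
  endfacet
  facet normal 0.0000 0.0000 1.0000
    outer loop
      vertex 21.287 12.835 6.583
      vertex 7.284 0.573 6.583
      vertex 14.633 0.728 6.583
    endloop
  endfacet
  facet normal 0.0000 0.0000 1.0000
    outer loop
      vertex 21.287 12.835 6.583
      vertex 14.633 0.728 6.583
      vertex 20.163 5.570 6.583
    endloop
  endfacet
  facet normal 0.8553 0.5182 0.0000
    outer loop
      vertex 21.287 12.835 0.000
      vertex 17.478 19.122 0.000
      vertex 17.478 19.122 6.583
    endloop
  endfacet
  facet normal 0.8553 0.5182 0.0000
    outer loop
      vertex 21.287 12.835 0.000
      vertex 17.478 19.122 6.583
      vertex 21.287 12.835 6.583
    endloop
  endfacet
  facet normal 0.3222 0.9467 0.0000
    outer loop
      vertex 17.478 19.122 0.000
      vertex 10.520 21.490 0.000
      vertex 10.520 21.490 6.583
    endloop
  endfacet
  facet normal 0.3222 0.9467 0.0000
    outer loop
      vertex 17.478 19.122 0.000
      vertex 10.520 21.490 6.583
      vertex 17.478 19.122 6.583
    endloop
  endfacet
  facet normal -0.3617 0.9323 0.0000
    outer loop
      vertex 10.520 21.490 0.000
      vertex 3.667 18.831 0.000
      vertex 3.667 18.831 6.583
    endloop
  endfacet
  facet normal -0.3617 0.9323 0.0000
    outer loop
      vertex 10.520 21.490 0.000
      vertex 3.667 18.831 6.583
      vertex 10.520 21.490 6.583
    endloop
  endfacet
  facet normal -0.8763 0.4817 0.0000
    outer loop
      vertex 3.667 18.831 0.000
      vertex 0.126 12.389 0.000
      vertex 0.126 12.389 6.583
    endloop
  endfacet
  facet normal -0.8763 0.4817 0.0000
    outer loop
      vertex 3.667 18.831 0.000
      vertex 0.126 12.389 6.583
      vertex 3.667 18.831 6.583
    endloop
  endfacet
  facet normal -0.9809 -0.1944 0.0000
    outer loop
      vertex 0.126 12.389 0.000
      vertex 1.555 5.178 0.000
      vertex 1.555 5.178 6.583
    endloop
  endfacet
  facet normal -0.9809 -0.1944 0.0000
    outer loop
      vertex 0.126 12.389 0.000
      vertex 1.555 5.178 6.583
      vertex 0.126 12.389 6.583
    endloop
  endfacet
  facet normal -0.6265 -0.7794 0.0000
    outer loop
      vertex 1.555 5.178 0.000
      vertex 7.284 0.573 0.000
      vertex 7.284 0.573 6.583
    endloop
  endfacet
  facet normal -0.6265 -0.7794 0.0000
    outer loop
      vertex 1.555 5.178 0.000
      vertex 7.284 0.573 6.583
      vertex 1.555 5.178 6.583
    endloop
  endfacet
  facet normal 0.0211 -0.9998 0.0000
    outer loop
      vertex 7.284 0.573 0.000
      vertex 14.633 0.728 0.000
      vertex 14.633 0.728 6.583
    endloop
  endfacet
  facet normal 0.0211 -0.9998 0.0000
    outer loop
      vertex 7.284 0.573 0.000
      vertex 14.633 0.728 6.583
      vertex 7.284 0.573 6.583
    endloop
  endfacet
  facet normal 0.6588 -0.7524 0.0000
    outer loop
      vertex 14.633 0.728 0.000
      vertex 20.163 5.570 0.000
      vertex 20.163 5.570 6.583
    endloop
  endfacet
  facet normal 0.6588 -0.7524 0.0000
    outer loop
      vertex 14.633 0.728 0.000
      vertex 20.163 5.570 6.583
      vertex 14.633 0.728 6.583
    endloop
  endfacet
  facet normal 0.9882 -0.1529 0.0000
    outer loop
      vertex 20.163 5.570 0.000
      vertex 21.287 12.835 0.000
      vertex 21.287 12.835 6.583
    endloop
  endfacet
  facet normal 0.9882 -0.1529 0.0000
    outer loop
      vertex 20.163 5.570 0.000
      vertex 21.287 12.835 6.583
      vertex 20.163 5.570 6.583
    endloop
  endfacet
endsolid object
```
; perimeter-only toolpath
G21 ; units = mm
G90 ; absolute positioning
G28 ; home
; layer 1
G0 Z2.194
G0 X21.287 Y12.835
G1 X17.478 Y19.122
G1 X10.520 Y21.490
G1 X3.667 Y18.831
G1 X0.126 Y12.389
G1 X1.555 Y5.178
G1 X7.284 Y0.573
G1 X14.633 Y0.728
G1 X20.163 Y5.570
G1 X21.287 Y12.835
; layer 2
G0 Z4.389
G0 X21.287 Y12.835
G1 X17.478 Y19.122
G1 X10.520 Y21.490
G1 X3.667 Y18.831
G1 X0.126 Y12.389
G1 X1.555 Y5.178
G1 X7.284 Y0.573
G1 X14.633 Y0.728
G1 X20.163 Y5.570
G1 X21.287 Y12.835
; layer 3
G0 Z6.583
G0 X21.287 Y12.835
G1 X17.478 Y19.122
G1 X10.520 Y21.490
G1 X3.667 Y18.831
G1 X0.126 Y12.389
G1 X1.555 Y5.178
G1 X7.284 Y0.573
G1 X14.633 Y0.728
G1 X20.163 Y5.570
G1 X21.287 Y12.835
M2 ; end

The solid is a regular 9-sided prism (a cylinder approximated with 9 flat sides), circumscribed radius ≈ 10.7 mm, height ≈ 6.58 mm. Slicing at Δz = 2.194 mm — 3 equal slices spanning the solid's height, so layer i sits at z = i·h/3 — gives 3 non-empty perimeters. Each is a 9-segment closed polygon; G0 lifts to the layer z and rapids to the start vertex, then G1 traces the edges.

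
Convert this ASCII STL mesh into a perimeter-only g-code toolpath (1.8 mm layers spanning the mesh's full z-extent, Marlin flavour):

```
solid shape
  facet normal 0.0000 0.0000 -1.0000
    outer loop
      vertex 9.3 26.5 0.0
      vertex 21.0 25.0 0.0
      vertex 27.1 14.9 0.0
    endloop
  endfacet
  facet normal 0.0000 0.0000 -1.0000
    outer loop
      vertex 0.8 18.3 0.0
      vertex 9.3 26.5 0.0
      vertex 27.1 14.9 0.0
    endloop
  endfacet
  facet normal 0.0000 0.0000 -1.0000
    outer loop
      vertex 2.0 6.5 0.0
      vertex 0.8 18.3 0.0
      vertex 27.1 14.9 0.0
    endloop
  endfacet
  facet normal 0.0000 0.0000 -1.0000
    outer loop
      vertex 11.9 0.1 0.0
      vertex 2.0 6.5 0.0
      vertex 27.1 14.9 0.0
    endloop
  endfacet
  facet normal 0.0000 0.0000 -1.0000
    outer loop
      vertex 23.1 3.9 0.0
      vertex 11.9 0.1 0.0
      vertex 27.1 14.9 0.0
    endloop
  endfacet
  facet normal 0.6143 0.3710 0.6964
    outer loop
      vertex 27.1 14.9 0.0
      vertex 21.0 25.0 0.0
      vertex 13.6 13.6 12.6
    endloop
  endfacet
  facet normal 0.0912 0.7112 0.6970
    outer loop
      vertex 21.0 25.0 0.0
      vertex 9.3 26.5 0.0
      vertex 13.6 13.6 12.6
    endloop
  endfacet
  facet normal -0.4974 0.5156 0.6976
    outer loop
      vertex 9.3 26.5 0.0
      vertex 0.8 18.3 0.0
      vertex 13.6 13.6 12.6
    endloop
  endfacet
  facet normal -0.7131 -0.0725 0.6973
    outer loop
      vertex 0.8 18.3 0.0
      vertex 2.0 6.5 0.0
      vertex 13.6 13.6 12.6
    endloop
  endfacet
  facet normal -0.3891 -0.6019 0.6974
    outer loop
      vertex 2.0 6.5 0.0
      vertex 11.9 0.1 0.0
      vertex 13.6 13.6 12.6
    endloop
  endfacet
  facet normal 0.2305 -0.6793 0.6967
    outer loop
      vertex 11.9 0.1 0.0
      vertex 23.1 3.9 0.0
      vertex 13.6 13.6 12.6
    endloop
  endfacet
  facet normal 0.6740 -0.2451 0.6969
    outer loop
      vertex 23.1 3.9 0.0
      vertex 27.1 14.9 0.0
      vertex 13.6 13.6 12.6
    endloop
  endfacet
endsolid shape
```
; perimeter-only toolpath
G21 ; units = mm
G90 ; absolute positioning
G28 ; home
; layer 1
G0 Z1.8
G0 X25.2 Y14.7
G1 X19.9 Y23.4
G1 X9.9 Y24.7
G1 X2.6 Y17.6
G1 X3.7 Y7.5
G1 X12.1 Y2.0
G1 X21.7 Y5.3
G1 X25.2 Y14.7
; layer 2
G0 Z3.6
G0 X23.2 Y14.5
G1 X18.9 Y21.7
G1 X10.5 Y22.8
G1 X4.5 Y17.0
G1 X5.3 Y8.5
G1 X12.4 Y4.0
G1 X20.4 Y6.7
G1 X23.2 Y14.5
; layer 3
G0 Z5.4
G0 X21.3 Y14.3
G1 X17.8 Y20.1
G1 X11.1 Y21.0
G1 X6.3 Y16.3
G1 X7.0 Y9.5
G1 X12.6 Y5.9
G1 X19.0 Y8.1
G1 X21.3 Y14.3
; layer 4
G0 Z7.2
G0 X19.4 Y14.2
G1 X16.8 Y18.5
G1 X11.8 Y19.1
G1 X8.1 Y15.6
G1 X8.6 Y10.6
G1 X12.9 Y7.8
G1 X17.7 Y9.4
G1 X19.4 Y14.2
; layer 5
G0 Z9.0
G0 X17.5 Y14.0
G1 X15.7 Y16.9
G1 X12.4 Y17.3
G1 X9.9 Y14.9
G1 X10.3 Y11.6
G1 X13.1 Y9.7
G1 X16.3 Y10.8
G1 X17.5 Y14.0
; layer 6
G0 Z10.8
G0 X15.5 Y13.8
G1 X14.7 Y15.2
G1 X13.0 Y15.4
G1 X11.8 Y14.3
G1 X11.9 Y12.6
G1 X13.4 Y11.7
G1 X15.0 Y12.2
G1 X15.5 Y13.8
M2 ; end

The solid is a regular 7-sided pyramid, base circumscribed radius ≈ 13.6 mm, apex at z ≈ 12.6 mm. Slicing at Δz = 1.8 mm — 7 equal slices spanning the solid's height, so layer i sits at z = i·h/7 — gives 6 non-empty perimeters. Each is a 7-segment closed polygon; G0 lifts to the layer z and rapids to the start vertex, then G1 traces the edges. The cross-section shrinks linearly with z (the slice at the apex is degenerate and omitted).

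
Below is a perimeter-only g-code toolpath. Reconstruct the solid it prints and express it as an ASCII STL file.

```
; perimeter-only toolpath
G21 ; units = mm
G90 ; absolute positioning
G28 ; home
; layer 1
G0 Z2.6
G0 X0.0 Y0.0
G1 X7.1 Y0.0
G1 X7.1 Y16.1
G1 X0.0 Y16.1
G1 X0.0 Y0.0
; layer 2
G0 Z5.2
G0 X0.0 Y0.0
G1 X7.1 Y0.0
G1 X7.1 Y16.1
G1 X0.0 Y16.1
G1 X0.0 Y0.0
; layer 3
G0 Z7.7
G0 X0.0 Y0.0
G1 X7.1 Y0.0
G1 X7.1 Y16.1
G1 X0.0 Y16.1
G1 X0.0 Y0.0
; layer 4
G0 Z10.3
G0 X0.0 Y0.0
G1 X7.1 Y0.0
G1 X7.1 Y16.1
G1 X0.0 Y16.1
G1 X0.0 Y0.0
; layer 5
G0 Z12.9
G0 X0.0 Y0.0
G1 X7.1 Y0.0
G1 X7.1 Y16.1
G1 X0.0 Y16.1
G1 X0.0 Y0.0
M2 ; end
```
solid part
  facet normal 0.0000 0.0000 -1.0000
    outer loop
      vertex 7.1 16.1 0.0
      vertex 7.1 0.0 0.0
      vertex 0.0 0.0 0.0
    endloop
  endfacet
  facet normal 0.0000 0.0000 -1.0000
    outer loop
      vertex 0.0 16.1 0.0
      vertex 7.1 16.1 0.0
      vertex 0.0 0.0 0.0
    endloop
  endfacet
  facet normal 0.0000 0.0000 1.0000
    outer loop
      vertex 0.0 0.0 12.9
      vertex 7.1 0.0 12.9
      vertex 7.1 16.1 12.9
    endloop
  endfacet
  facet normal 0.0000 0.0000 1.0000
    outer loop
      vertex 0.0 0.0 12.9
      vertex 7.1 16.1 12.9
      vertex 0.0 16.1 12.9
    endloop
  endfacet
  facet normal 0.0000 -1.0000 0.0000
    outer loop
      vertex 0.0 0.0 0.0
      vertex 7.1 0.0 0.0
      vertex 7.1 0.0 12.9
    endloop
  endfacet
  facet normal 0.0000 -1.0000 0.0000
    outer loop
      vertex 0.0 0.0 0.0
      vertex 7.1 0.0 12.9
      vertex 0.0 0.0 12.9
    endloop
  endfacet
  facet normal 0.0000 1.0000 0.0000
    outer loop
      vertex 7.1 16.1 12.9
      vertex 7.1 16.1 0.0
      vertex 0.0 16.1 0.0
    endloop
  endfacet
  facet normal 0.0000 1.0000 0.0000
    outer loop
      vertex 0.0 16.1 12.9
      vertex 7.1 16.1 12.9
      vertex 0.0 16.1 0.0
    endloop
  endfacet
  facet normal -1.0000 0.0000 0.0000
    outer loop
      vertex 0.0 16.1 12.9
      vertex 0.0 16.1 0.0
      vertex 0.0 0.0 0.0
    endloop
  endfacet
  facet normal -1.0000 0.0000 0.0000
    outer loop
      vertex 0.0 0.0 12.9
      vertex 0.0 16.1 12.9
      vertex 0.0 0.0 0.0
    endloop
  endfacet
  facet normal 1.0000 0.0000 0.0000
    outer loop
      vertex 7.1 0.0 0.0
      vertex 7.1 16.1 0.0
      vertex 7.1 16.1 12.9
    endloop
  endfacet
  facet normal 1.0000 0.0000 0.0000
    outer loop
      vertex 7.1 0.0 0.0
      vertex 7.1 16.1 12.9
      vertex 7.1 0.0 12.9
    endloop
  endfacet
endsolid part

The G0 Z moves step by Δz≈2.6 mm. Every layer's G1 loop is the same polygon, so the solid is a straight extrusion of it from z=0 to z≈12.9. Closing with flat bottom and top caps and triangulating gives 12 facets — a rectangular box, roughly 7.1 × 16.1 mm footprint and 12.9 mm tall.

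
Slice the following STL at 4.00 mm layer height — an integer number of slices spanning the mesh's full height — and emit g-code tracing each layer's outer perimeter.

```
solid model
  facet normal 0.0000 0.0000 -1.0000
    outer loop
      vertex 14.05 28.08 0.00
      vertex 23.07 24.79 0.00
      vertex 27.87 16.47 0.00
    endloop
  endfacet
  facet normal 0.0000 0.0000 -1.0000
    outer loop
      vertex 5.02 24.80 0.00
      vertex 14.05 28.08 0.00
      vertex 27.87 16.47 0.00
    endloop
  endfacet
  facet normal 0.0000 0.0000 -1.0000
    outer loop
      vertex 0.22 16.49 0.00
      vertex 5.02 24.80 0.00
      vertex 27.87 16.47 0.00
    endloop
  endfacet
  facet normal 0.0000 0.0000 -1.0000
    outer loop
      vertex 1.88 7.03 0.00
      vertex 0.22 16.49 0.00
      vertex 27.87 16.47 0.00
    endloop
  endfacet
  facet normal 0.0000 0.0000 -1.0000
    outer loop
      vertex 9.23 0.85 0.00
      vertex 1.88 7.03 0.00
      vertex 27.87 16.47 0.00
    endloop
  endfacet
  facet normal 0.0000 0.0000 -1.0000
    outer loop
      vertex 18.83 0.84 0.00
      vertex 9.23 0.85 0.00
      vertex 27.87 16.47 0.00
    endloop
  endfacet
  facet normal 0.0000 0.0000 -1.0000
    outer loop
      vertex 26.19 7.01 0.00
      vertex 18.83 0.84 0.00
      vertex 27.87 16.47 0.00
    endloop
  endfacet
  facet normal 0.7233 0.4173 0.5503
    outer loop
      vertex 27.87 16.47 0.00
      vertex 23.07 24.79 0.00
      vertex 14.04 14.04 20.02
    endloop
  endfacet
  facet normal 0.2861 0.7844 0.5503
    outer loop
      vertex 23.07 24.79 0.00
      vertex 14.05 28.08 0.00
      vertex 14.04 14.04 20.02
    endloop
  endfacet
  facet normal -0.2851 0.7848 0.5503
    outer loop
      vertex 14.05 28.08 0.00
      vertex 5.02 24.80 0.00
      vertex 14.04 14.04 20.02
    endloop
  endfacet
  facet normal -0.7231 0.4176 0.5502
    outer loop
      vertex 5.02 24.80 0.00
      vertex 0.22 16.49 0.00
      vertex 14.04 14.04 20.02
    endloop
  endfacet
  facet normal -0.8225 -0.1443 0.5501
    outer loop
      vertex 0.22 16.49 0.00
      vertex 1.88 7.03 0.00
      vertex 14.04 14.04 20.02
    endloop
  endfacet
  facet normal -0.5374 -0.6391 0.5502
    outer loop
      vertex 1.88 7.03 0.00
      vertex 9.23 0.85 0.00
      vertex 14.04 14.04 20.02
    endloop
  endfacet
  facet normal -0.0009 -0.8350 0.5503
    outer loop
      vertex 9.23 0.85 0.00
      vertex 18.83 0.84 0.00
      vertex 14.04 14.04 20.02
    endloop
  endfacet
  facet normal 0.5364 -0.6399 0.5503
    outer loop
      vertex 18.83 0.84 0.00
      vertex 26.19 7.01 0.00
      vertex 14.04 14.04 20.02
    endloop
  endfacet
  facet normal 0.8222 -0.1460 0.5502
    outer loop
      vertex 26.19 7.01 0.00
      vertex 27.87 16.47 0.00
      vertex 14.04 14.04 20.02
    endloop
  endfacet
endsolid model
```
; perimeter-only toolpath
G21 ; units = mm
G90 ; absolute positioning
G28 ; home
; layer 1
G0 Z4.00
G0 X25.10 Y15.98
G1 X21.26 Y22.64
G1 X14.05 Y25.27
G1 X6.82 Y22.65
G1 X2.98 Y16.00
G1 X4.31 Y8.43
G1 X10.19 Y3.49
G1 X17.87 Y3.48
G1 X23.76 Y8.42
G1 X25.10 Y15.98
; layer 2
G0 Z8.01
G0 X22.34 Y15.50
G1 X19.46 Y20.49
G1 X14.05 Y22.46
G1 X8.63 Y20.50
G1 X5.75 Y15.51
G1 X6.74 Y9.83
G1 X11.15 Y6.13
G1 X16.91 Y6.12
G1 X21.33 Y9.82
G1 X22.34 Y15.50
; layer 3
G0 Z12.01
G0 X19.57 Y15.01
G1 X17.65 Y18.34
G1 X14.04 Y19.66
G1 X10.43 Y18.34
G1 X8.51 Y15.02
G1 X9.18 Y11.24
G1 X12.12 Y8.76
G1 X15.96 Y8.76
G1 X18.90 Y11.23
G1 X19.57 Y15.01
; layer 4
G0 Z16.02
G0 X16.81 Y14.53
G1 X15.85 Y16.19
G1 X14.04 Y16.85
G1 X12.24 Y16.19
G1 X11.28 Y14.53
G1 X11.61 Y12.64
G1 X13.08 Y11.40
G1 X15.00 Y11.40
G1 X16.47 Y12.63
G1 X16.81 Y14.53
M2 ; end

The solid is a regular 9-sided pyramid, base circumscribed radius ≈ 14 mm, apex at z ≈ 20 mm. Slicing at Δz = 4.00 mm — 5 equal slices spanning the solid's height, so layer i sits at z = i·h/5 — gives 4 non-empty perimeters. Each is a 9-segment closed polygon; G0 lifts to the layer z and rapids to the start vertex, then G1 traces the edges. The cross-section shrinks linearly with z (the slice at the apex is degenerate and omitted).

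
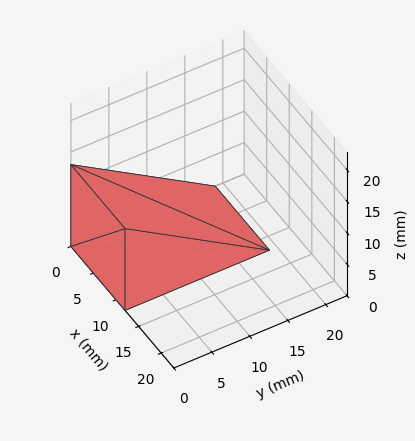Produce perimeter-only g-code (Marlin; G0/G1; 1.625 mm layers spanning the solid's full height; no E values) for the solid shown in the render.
Reading the render: the shape is a wedge (ramp): 12 × 19 mm base, rising to 13 mm along the y=0 edge and sloping linearly to z=0 at y=19 (dimensions read to the nearest mm from the axis ticks). For the g-code, the solid's height is divided into equal slices at the stated Δz and each level perimeter traced with G1 moves after a G0 lift.

; perimeter-only toolpath
G21 ; units = mm
G90 ; absolute positioning
G28 ; home
; layer 1
G0 Z1.625
G0 X0.000 Y0.000
G1 X12.000 Y0.000
G1 X12.000 Y16.625
G1 X0.000 Y16.625
G1 X0.000 Y0.000
; layer 2
G0 Z3.250
G0 X0.000 Y0.000
G1 X12.000 Y0.000
G1 X12.000 Y14.250
G1 X0.000 Y14.250
G1 X0.000 Y0.000
; layer 3
G0 Z4.875
G0 X0.000 Y0.000
G1 X12.000 Y0.000
G1 X12.000 Y11.875
G1 X0.000 Y11.875
G1 X0.000 Y0.000
; layer 4
G0 Z6.500
G0 X0.000 Y0.000
G1 X12.000 Y0.000
G1 X12.000 Y9.500
G1 X0.000 Y9.500
G1 X0.000 Y0.000
; layer 5
G0 Z8.125
G0 X0.000 Y0.000
G1 X12.000 Y0.000
G1 X12.000 Y7.125
G1 X0.000 Y7.125
G1 X0.000 Y0.000
; layer 6
G0 Z9.750
G0 X0.000 Y0.000
G1 X12.000 Y0.000
G1 X12.000 Y4.750
G1 X0.000 Y4.750
G1 X0.000 Y0.000
; layer 7
G0 Z11.375
G0 X0.000 Y0.000
G1 X12.000 Y0.000
G1 X12.000 Y2.375
G1 X0.000 Y2.375
G1 X0.000 Y0.000
M2 ; end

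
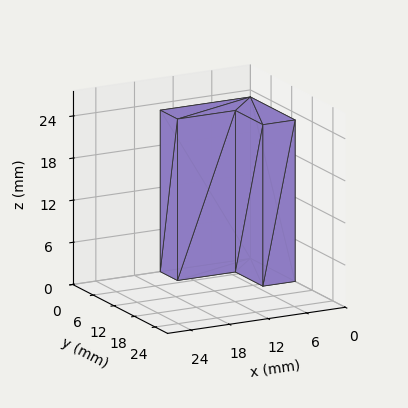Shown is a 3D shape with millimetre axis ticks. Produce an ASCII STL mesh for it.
Reading the render: the shape is an L-shaped prism: outer 14 × 13 mm, arm thicknesses ≈ 5 mm (horizontal) and 5 mm (vertical), extruded 23 mm in z (dimensions read to the nearest mm from the axis ticks). For the STL, each face is triangulated and given an outward normal.

solid part
  facet normal 0.0000 0.0000 -1.0000
    outer loop
      vertex 14.00 5.00 0.00
      vertex 14.00 0.00 0.00
      vertex 0.00 0.00 0.00
    endloop
  endfacet
  facet normal 0.0000 0.0000 -1.0000
    outer loop
      vertex 5.00 5.00 0.00
      vertex 14.00 5.00 0.00
      vertex 0.00 0.00 0.00
    endloop
  endfacet
  facet normal 0.0000 0.0000 -1.0000
    outer loop
      vertex 5.00 13.00 0.00
      vertex 5.00 5.00 0.00
      vertex 0.00 0.00 0.00
    endloop
  endfacet
  facet normal 0.0000 0.0000 -1.0000
    outer loop
      vertex 0.00 13.00 0.00
      vertex 5.00 13.00 0.00
      vertex 0.00 0.00 0.00
    endloop
  endfacet
  facet normal 0.0000 0.0000 1.0000
    outer loop
      vertex 0.00 0.00 23.00
      vertex 14.00 0.00 23.00
      vertex 14.00 5.00 23.00
    endloop
  endfacet
  facet normal 0.0000 0.0000 1.0000
    outer loop
      vertex 0.00 0.00 23.00
      vertex 14.00 5.00 23.00
      vertex 5.00 5.00 23.00
    endloop
  endfacet
  facet normal 0.0000 0.0000 1.0000
    outer loop
      vertex 0.00 0.00 23.00
      vertex 5.00 5.00 23.00
      vertex 5.00 13.00 23.00
    endloop
  endfacet
  facet normal 0.0000 0.0000 1.0000
    outer loop
      vertex 0.00 0.00 23.00
      vertex 5.00 13.00 23.00
      vertex 0.00 13.00 23.00
    endloop
  endfacet
  facet normal 0.0000 -1.0000 0.0000
    outer loop
      vertex 0.00 0.00 0.00
      vertex 14.00 0.00 0.00
      vertex 14.00 0.00 23.00
    endloop
  endfacet
  facet normal 0.0000 -1.0000 0.0000
    outer loop
      vertex 0.00 0.00 0.00
      vertex 14.00 0.00 23.00
      vertex 0.00 0.00 23.00
    endloop
  endfacet
  facet normal 1.0000 0.0000 0.0000
    outer loop
      vertex 14.00 0.00 0.00
      vertex 14.00 5.00 0.00
      vertex 14.00 5.00 23.00
    endloop
  endfacet
  facet normal 1.0000 0.0000 0.0000
    outer loop
      vertex 14.00 0.00 0.00
      vertex 14.00 5.00 23.00
      vertex 14.00 0.00 23.00
    endloop
  endfacet
  facet normal 0.0000 1.0000 0.0000
    outer loop
      vertex 14.00 5.00 0.00
      vertex 5.00 5.00 0.00
      vertex 5.00 5.00 23.00
    endloop
  endfacet
  facet normal 0.0000 1.0000 0.0000
    outer loop
      vertex 14.00 5.00 0.00
      vertex 5.00 5.00 23.00
      vertex 14.00 5.00 23.00
    endloop
  endfacet
  facet normal 1.0000 0.0000 0.0000
    outer loop
      vertex 5.00 5.00 0.00
      vertex 5.00 13.00 0.00
      vertex 5.00 13.00 23.00
    endloop
  endfacet
  facet normal 1.0000 0.0000 0.0000
    outer loop
      vertex 5.00 5.00 0.00
      vertex 5.00 13.00 23.00
      vertex 5.00 5.00 23.00
    endloop
  endfacet
  facet normal 0.0000 1.0000 0.0000
    outer loop
      vertex 5.00 13.00 0.00
      vertex 0.00 13.00 0.00
      vertex 0.00 13.00 23.00
    endloop
  endfacet
  facet normal 0.0000 1.0000 0.0000
    outer loop
      vertex 5.00 13.00 0.00
      vertex 0.00 13.00 23.00
      vertex 5.00 13.00 23.00
    endloop
  endfacet
  facet normal -1.0000 0.0000 0.0000
    outer loop
      vertex 0.00 13.00 0.00
      vertex 0.00 0.00 0.00
      vertex 0.00 0.00 23.00
    endloop
  endfacet
  facet normal -1.0000 0.0000 0.0000
    outer loop
      vertex 0.00 13.00 0.00
      vertex 0.00 0.00 23.00
      vertex 0.00 13.00 23.00
    endloop
  endfacet
endsolid part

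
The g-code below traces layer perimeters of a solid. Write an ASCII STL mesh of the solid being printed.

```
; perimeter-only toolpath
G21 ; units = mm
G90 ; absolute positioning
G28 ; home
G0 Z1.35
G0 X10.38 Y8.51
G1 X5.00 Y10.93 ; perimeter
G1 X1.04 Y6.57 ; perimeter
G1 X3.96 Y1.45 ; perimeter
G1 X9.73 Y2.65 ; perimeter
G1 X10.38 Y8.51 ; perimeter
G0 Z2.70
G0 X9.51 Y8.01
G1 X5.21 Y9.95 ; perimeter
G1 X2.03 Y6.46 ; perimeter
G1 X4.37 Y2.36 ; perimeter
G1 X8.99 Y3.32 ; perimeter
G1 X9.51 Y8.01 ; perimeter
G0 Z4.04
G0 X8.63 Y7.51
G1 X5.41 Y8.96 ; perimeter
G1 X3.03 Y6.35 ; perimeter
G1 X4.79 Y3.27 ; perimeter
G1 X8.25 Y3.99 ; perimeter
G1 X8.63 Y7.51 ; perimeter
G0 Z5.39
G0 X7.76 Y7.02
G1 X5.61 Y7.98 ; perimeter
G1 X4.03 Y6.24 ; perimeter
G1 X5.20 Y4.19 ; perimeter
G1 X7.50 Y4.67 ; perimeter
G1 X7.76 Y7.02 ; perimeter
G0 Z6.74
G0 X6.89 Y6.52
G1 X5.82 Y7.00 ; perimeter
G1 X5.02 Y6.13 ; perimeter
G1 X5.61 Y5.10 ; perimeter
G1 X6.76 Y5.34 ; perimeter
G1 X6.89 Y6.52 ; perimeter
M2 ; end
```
solid part
  facet normal 0.0000 0.0000 -1.0000
    outer loop
      vertex 0.04 6.68 0.00
      vertex 4.80 11.91 0.00
      vertex 11.25 9.01 0.00
    endloop
  endfacet
  facet normal 0.0000 0.0000 -1.0000
    outer loop
      vertex 3.55 0.53 0.00
      vertex 0.04 6.68 0.00
      vertex 11.25 9.01 0.00
    endloop
  endfacet
  facet normal 0.0000 0.0000 -1.0000
    outer loop
      vertex 10.47 1.97 0.00
      vertex 3.55 0.53 0.00
      vertex 11.25 9.01 0.00
    endloop
  endfacet
  facet normal 0.3513 0.7813 0.5159
    outer loop
      vertex 11.25 9.01 0.00
      vertex 4.80 11.91 0.00
      vertex 6.02 6.02 8.09
    endloop
  endfacet
  facet normal -0.6337 0.5768 0.5155
    outer loop
      vertex 4.80 11.91 0.00
      vertex 0.04 6.68 0.00
      vertex 6.02 6.02 8.09
    endloop
  endfacet
  facet normal -0.7442 -0.4248 0.5155
    outer loop
      vertex 0.04 6.68 0.00
      vertex 3.55 0.53 0.00
      vertex 6.02 6.02 8.09
    endloop
  endfacet
  facet normal 0.1745 -0.8387 0.5159
    outer loop
      vertex 3.55 0.53 0.00
      vertex 10.47 1.97 0.00
      vertex 6.02 6.02 8.09
    endloop
  endfacet
  facet normal 0.8516 -0.0944 0.5157
    outer loop
      vertex 10.47 1.97 0.00
      vertex 11.25 9.01 0.00
      vertex 6.02 6.02 8.09
    endloop
  endfacet
endsolid part

The G0 Z moves step by Δz≈1.35 mm. The G1 loops shrink linearly with z, so the solid tapers from its base footprint up to z≈8.09. Closing with a flat bottom cap and the tapered top and triangulating gives 8 facets — a regular 5-sided pyramid, base circumscribed radius ≈ 6.02 mm, apex at z ≈ 8.09 mm.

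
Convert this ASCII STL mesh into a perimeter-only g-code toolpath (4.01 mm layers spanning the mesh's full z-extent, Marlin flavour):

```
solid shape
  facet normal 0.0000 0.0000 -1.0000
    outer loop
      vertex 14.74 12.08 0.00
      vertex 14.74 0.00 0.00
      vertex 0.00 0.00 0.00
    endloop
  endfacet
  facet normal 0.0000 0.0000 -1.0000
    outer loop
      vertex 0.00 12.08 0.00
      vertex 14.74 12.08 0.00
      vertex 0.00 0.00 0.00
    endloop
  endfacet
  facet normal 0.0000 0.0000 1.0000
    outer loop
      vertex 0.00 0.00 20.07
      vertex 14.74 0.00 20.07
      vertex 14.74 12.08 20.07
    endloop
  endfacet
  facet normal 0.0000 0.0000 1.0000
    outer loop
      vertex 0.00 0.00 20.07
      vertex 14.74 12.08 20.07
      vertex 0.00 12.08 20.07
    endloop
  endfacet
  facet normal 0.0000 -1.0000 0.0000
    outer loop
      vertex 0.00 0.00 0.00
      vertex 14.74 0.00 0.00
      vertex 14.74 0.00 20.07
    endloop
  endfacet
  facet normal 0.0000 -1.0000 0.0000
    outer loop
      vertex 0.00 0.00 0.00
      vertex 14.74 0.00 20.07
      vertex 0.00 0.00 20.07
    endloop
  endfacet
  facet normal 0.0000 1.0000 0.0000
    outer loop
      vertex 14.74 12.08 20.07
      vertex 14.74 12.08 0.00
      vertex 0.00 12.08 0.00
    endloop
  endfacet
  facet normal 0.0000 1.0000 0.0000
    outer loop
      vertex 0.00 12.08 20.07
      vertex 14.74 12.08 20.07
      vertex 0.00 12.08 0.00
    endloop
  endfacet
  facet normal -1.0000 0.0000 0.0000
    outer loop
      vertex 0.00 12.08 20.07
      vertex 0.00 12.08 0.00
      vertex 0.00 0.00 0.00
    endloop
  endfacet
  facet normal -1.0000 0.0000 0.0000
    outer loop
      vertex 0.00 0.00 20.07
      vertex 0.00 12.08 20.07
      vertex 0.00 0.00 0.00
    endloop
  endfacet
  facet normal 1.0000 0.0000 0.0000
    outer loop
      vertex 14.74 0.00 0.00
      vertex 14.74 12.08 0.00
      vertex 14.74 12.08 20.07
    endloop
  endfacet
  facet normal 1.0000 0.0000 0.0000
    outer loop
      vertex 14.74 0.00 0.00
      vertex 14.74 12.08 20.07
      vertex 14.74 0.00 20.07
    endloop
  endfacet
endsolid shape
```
; perimeter-only toolpath
G21 ; units = mm
G90 ; absolute positioning
G28 ; home
; layer 1
G0 Z4.01
G0 X0.00 Y0.00
G1 X14.74 Y0.00
G1 X14.74 Y12.08
G1 X0.00 Y12.08
G1 X0.00 Y0.00
; layer 2
G0 Z8.03
G0 X0.00 Y0.00
G1 X14.74 Y0.00
G1 X14.74 Y12.08
G1 X0.00 Y12.08
G1 X0.00 Y0.00
; layer 3
G0 Z12.04
G0 X0.00 Y0.00
G1 X14.74 Y0.00
G1 X14.74 Y12.08
G1 X0.00 Y12.08
G1 X0.00 Y0.00
; layer 4
G0 Z16.06
G0 X0.00 Y0.00
G1 X14.74 Y0.00
G1 X14.74 Y12.08
G1 X0.00 Y12.08
G1 X0.00 Y0.00
; layer 5
G0 Z20.07
G0 X0.00 Y0.00
G1 X14.74 Y0.00
G1 X14.74 Y12.08
G1 X0.00 Y12.08
G1 X0.00 Y0.00
M2 ; end

The solid is a rectangular box, roughly 14.7 × 12.1 mm footprint and 20.1 mm tall. Slicing at Δz = 4.01 mm — 5 equal slices spanning the solid's height, so layer i sits at z = i·h/5 — gives 5 non-empty perimeters. Each is a 4-segment closed polygon; G0 lifts to the layer z and rapids to the start vertex, then G1 traces the edges.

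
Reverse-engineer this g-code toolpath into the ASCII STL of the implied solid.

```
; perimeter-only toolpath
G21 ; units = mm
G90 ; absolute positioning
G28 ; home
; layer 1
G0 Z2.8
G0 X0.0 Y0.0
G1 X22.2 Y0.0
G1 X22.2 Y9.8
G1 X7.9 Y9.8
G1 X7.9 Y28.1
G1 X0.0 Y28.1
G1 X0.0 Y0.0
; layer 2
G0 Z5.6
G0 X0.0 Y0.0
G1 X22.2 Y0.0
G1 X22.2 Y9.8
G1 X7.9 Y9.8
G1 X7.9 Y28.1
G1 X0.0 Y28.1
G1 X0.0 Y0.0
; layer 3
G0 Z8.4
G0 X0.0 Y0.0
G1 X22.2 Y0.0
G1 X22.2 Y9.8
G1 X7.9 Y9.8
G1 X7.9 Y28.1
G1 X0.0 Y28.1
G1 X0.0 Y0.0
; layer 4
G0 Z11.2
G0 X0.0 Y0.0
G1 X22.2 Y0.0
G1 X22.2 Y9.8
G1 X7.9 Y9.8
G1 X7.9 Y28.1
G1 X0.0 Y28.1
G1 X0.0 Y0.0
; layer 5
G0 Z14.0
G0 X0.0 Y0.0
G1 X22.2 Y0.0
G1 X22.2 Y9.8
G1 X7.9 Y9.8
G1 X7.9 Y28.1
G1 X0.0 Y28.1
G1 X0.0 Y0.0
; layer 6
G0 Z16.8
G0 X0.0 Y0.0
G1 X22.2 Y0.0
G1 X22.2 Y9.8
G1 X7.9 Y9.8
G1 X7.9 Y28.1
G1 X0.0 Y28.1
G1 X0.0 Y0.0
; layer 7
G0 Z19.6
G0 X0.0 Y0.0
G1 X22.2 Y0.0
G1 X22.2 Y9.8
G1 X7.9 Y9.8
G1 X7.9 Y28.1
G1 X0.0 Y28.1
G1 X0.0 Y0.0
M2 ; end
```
solid part
  facet normal 0.0000 0.0000 -1.0000
    outer loop
      vertex 22.2 9.8 0.0
      vertex 22.2 0.0 0.0
      vertex 0.0 0.0 0.0
    endloop
  endfacet
  facet normal 0.0000 0.0000 -1.0000
    outer loop
      vertex 7.9 9.8 0.0
      vertex 22.2 9.8 0.0
      vertex 0.0 0.0 0.0
    endloop
  endfacet
  facet normal 0.0000 0.0000 -1.0000
    outer loop
      vertex 7.9 28.1 0.0
      vertex 7.9 9.8 0.0
      vertex 0.0 0.0 0.0
    endloop
  endfacet
  facet normal 0.0000 0.0000 -1.0000
    outer loop
      vertex 0.0 28.1 0.0
      vertex 7.9 28.1 0.0
      vertex 0.0 0.0 0.0
    endloop
  endfacet
  facet normal 0.0000 0.0000 1.0000
    outer loop
      vertex 0.0 0.0 19.6
      vertex 22.2 0.0 19.6
      vertex 22.2 9.8 19.6
    endloop
  endfacet
  facet normal 0.0000 0.0000 1.0000
    outer loop
      vertex 0.0 0.0 19.6
      vertex 22.2 9.8 19.6
      vertex 7.9 9.8 19.6
    endloop
  endfacet
  facet normal 0.0000 0.0000 1.0000
    outer loop
      vertex 0.0 0.0 19.6
      vertex 7.9 9.8 19.6
      vertex 7.9 28.1 19.6
    endloop
  endfacet
  facet normal 0.0000 0.0000 1.0000
    outer loop
      vertex 0.0 0.0 19.6
      vertex 7.9 28.1 19.6
      vertex 0.0 28.1 19.6
    endloop
  endfacet
  facet normal 0.0000 -1.0000 0.0000
    outer loop
      vertex 0.0 0.0 0.0
      vertex 22.2 0.0 0.0
      vertex 22.2 0.0 19.6
    endloop
  endfacet
  facet normal 0.0000 -1.0000 0.0000
    outer loop
      vertex 0.0 0.0 0.0
      vertex 22.2 0.0 19.6
      vertex 0.0 0.0 19.6
    endloop
  endfacet
  facet normal 1.0000 0.0000 0.0000
    outer loop
      vertex 22.2 0.0 0.0
      vertex 22.2 9.8 0.0
      vertex 22.2 9.8 19.6
    endloop
  endfacet
  facet normal 1.0000 0.0000 0.0000
    outer loop
      vertex 22.2 0.0 0.0
      vertex 22.2 9.8 19.6
      vertex 22.2 0.0 19.6
    endloop
  endfacet
  facet normal 0.0000 1.0000 0.0000
    outer loop
      vertex 22.2 9.8 0.0
      vertex 7.9 9.8 0.0
      vertex 7.9 9.8 19.6
    endloop
  endfacet
  facet normal 0.0000 1.0000 0.0000
    outer loop
      vertex 22.2 9.8 0.0
      vertex 7.9 9.8 19.6
      vertex 22.2 9.8 19.6
    endloop
  endfacet
  facet normal 1.0000 0.0000 0.0000
    outer loop
      vertex 7.9 9.8 0.0
      vertex 7.9 28.1 0.0
      vertex 7.9 28.1 19.6
    endloop
  endfacet
  facet normal 1.0000 0.0000 0.0000
    outer loop
      vertex 7.9 9.8 0.0
      vertex 7.9 28.1 19.6
      vertex 7.9 9.8 19.6
    endloop
  endfacet
  facet normal 0.0000 1.0000 0.0000
    outer loop
      vertex 7.9 28.1 0.0
      vertex 0.0 28.1 0.0
      vertex 0.0 28.1 19.6
    endloop
  endfacet
  facet normal 0.0000 1.0000 0.0000
    outer loop
      vertex 7.9 28.1 0.0
      vertex 0.0 28.1 19.6
      vertex 7.9 28.1 19.6
    endloop
  endfacet
  facet normal -1.0000 0.0000 0.0000
    outer loop
      vertex 0.0 28.1 0.0
      vertex 0.0 0.0 0.0
      vertex 0.0 0.0 19.6
    endloop
  endfacet
  facet normal -1.0000 0.0000 0.0000
    outer loop
      vertex 0.0 28.1 0.0
      vertex 0.0 0.0 19.6
      vertex 0.0 28.1 19.6
    endloop
  endfacet
endsolid part

The G0 Z moves step by Δz≈2.8 mm. Every layer's G1 loop is the same polygon, so the solid is a straight extrusion of it from z=0 to z≈19.6. Closing with flat bottom and top caps and triangulating gives 20 facets — an L-shaped prism: outer 22.2 × 28.1 mm, arm thicknesses ≈ 9.8 mm (horizontal) and 7.9 mm (vertical), extruded 19.6 mm in z.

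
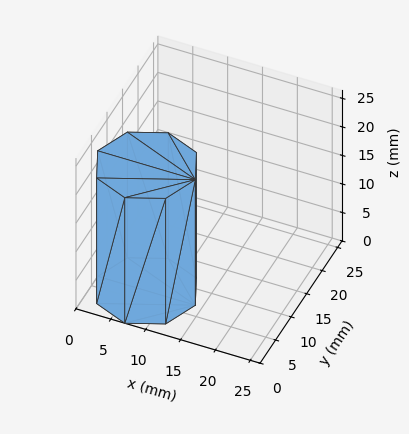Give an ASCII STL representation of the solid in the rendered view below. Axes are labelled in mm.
Reading the render: the shape is a regular 8-sided prism (a cylinder approximated with 8 flat sides), circumscribed radius ≈ 7 mm, height ≈ 22 mm (dimensions read to the nearest mm from the axis ticks). For the STL, each face is triangulated and given an outward normal.

solid part
  facet normal 0.0000 0.0000 -1.0000
    outer loop
      vertex 7.000 14.000 0.000
      vertex 11.950 11.950 0.000
      vertex 14.000 7.000 0.000
    endloop
  endfacet
  facet normal 0.0000 0.0000 -1.0000
    outer loop
      vertex 2.050 11.950 0.000
      vertex 7.000 14.000 0.000
      vertex 14.000 7.000 0.000
    endloop
  endfacet
  facet normal 0.0000 0.0000 -1.0000
    outer loop
      vertex 0.000 7.000 0.000
      vertex 2.050 11.950 0.000
      vertex 14.000 7.000 0.000
    endloop
  endfacet
  facet normal 0.0000 0.0000 -1.0000
    outer loop
      vertex 2.050 2.050 0.000
      vertex 0.000 7.000 0.000
      vertex 14.000 7.000 0.000
    endloop
  endfacet
  facet normal 0.0000 0.0000 -1.0000
    outer loop
      vertex 7.000 0.000 0.000
      vertex 2.050 2.050 0.000
      vertex 14.000 7.000 0.000
    endloop
  endfacet
  facet normal 0.0000 0.0000 -1.0000
    outer loop
      vertex 11.950 2.050 0.000
      vertex 7.000 0.000 0.000
      vertex 14.000 7.000 0.000
    endloop
  endfacet
  facet normal 0.0000 0.0000 1.0000
    outer loop
      vertex 14.000 7.000 22.000
      vertex 11.950 11.950 22.000
      vertex 7.000 14.000 22.000
    endloop
  endfacet
  facet normal 0.0000 0.0000 1.0000
    outer loop
      vertex 14.000 7.000 22.000
      vertex 7.000 14.000 22.000
      vertex 2.050 11.950 22.000
    endloop
  endfacet
  facet normal 0.0000 0.0000 1.0000
    outer loop
      vertex 14.000 7.000 22.000
      vertex 2.050 11.950 22.000
      vertex 0.000 7.000 22.000
    endloop
  endfacet
  facet normal 0.0000 0.0000 1.0000
    outer loop
      vertex 14.000 7.000 22.000
      vertex 0.000 7.000 22.000
      vertex 2.050 2.050 22.000
    endloop
  endfacet
  facet normal 0.0000 0.0000 1.0000
    outer loop
      vertex 14.000 7.000 22.000
      vertex 2.050 2.050 22.000
      vertex 7.000 0.000 22.000
    endloop
  endfacet
  facet normal 0.0000 0.0000 1.0000
    outer loop
      vertex 14.000 7.000 22.000
      vertex 7.000 0.000 22.000
      vertex 11.950 2.050 22.000
    endloop
  endfacet
  facet normal 0.9239 0.3826 0.0000
    outer loop
      vertex 14.000 7.000 0.000
      vertex 11.950 11.950 0.000
      vertex 11.950 11.950 22.000
    endloop
  endfacet
  facet normal 0.9239 0.3826 0.0000
    outer loop
      vertex 14.000 7.000 0.000
      vertex 11.950 11.950 22.000
      vertex 14.000 7.000 22.000
    endloop
  endfacet
  facet normal 0.3826 0.9239 0.0000
    outer loop
      vertex 11.950 11.950 0.000
      vertex 7.000 14.000 0.000
      vertex 7.000 14.000 22.000
    endloop
  endfacet
  facet normal 0.3826 0.9239 0.0000
    outer loop
      vertex 11.950 11.950 0.000
      vertex 7.000 14.000 22.000
      vertex 11.950 11.950 22.000
    endloop
  endfacet
  facet normal -0.3826 0.9239 0.0000
    outer loop
      vertex 7.000 14.000 0.000
      vertex 2.050 11.950 0.000
      vertex 2.050 11.950 22.000
    endloop
  endfacet
  facet normal -0.3826 0.9239 0.0000
    outer loop
      vertex 7.000 14.000 0.000
      vertex 2.050 11.950 22.000
      vertex 7.000 14.000 22.000
    endloop
  endfacet
  facet normal -0.9239 0.3826 0.0000
    outer loop
      vertex 2.050 11.950 0.000
      vertex 0.000 7.000 0.000
      vertex 0.000 7.000 22.000
    endloop
  endfacet
  facet normal -0.9239 0.3826 0.0000
    outer loop
      vertex 2.050 11.950 0.000
      vertex 0.000 7.000 22.000
      vertex 2.050 11.950 22.000
    endloop
  endfacet
  facet normal -0.9239 -0.3826 0.0000
    outer loop
      vertex 0.000 7.000 0.000
      vertex 2.050 2.050 0.000
      vertex 2.050 2.050 22.000
    endloop
  endfacet
  facet normal -0.9239 -0.3826 0.0000
    outer loop
      vertex 0.000 7.000 0.000
      vertex 2.050 2.050 22.000
      vertex 0.000 7.000 22.000
    endloop
  endfacet
  facet normal -0.3826 -0.9239 0.0000
    outer loop
      vertex 2.050 2.050 0.000
      vertex 7.000 0.000 0.000
      vertex 7.000 0.000 22.000
    endloop
  endfacet
  facet normal -0.3826 -0.9239 0.0000
    outer loop
      vertex 2.050 2.050 0.000
      vertex 7.000 0.000 22.000
      vertex 2.050 2.050 22.000
    endloop
  endfacet
  facet normal 0.3826 -0.9239 0.0000
    outer loop
      vertex 7.000 0.000 0.000
      vertex 11.950 2.050 0.000
      vertex 11.950 2.050 22.000
    endloop
  endfacet
  facet normal 0.3826 -0.9239 0.0000
    outer loop
      vertex 7.000 0.000 0.000
      vertex 11.950 2.050 22.000
      vertex 7.000 0.000 22.000
    endloop
  endfacet
  facet normal 0.9239 -0.3826 0.0000
    outer loop
      vertex 11.950 2.050 0.000
      vertex 14.000 7.000 0.000
      vertex 14.000 7.000 22.000
    endloop
  endfacet
  facet normal 0.9239 -0.3826 0.0000
    outer loop
      vertex 11.950 2.050 0.000
      vertex 14.000 7.000 22.000
      vertex 11.950 2.050 22.000
    endloop
  endfacet
endsolid part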